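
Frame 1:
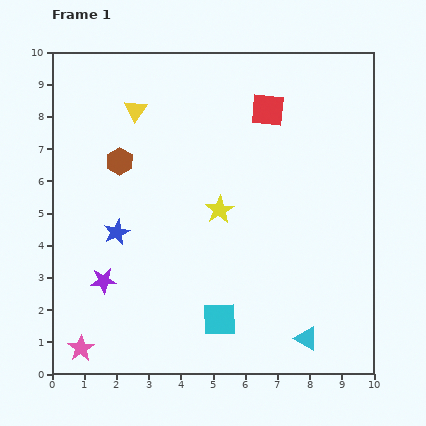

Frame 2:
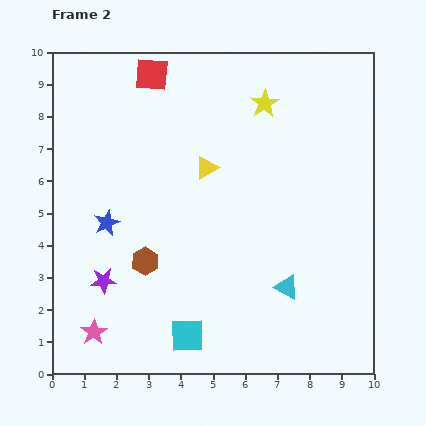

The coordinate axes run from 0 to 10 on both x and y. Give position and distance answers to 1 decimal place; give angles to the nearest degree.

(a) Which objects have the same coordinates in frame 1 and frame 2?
the purple star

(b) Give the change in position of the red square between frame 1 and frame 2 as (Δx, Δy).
(-3.6, 1.1)

The red square was at (6.7, 8.2) in frame 1 and (3.1, 9.3) in frame 2.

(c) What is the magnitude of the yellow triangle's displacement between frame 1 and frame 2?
2.8

The yellow triangle moved from (2.6, 8.2) to (4.8, 6.4), a distance of √(2.2² + 1.8²) ≈ 2.8.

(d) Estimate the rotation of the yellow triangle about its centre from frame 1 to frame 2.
25° clockwise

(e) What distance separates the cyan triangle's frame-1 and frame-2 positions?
1.7

The cyan triangle moved from (7.9, 1.1) to (7.3, 2.7), a distance of √(0.6² + 1.6²) ≈ 1.7.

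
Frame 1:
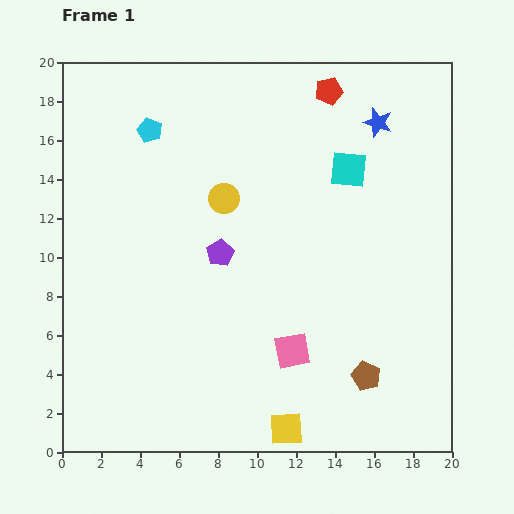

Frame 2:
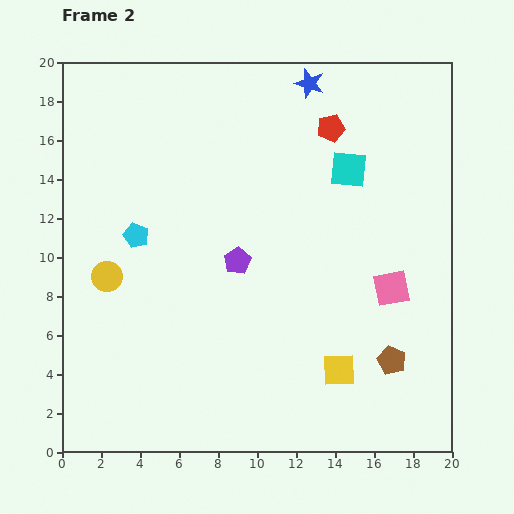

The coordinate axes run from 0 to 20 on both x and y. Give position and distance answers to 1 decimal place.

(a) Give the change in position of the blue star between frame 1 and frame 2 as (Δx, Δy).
(-3.5, 2.0)

The blue star was at (16.2, 16.9) in frame 1 and (12.7, 18.9) in frame 2.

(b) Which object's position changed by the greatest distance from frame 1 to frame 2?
the yellow circle

(moved 7.2; next 6.0)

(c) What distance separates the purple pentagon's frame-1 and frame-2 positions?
1.0

The purple pentagon moved from (8.1, 10.2) to (9.0, 9.8), a distance of √(0.9² + 0.4²) ≈ 1.0.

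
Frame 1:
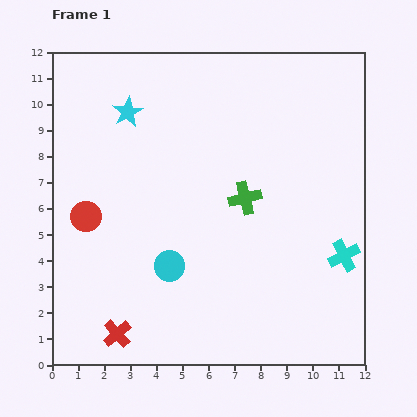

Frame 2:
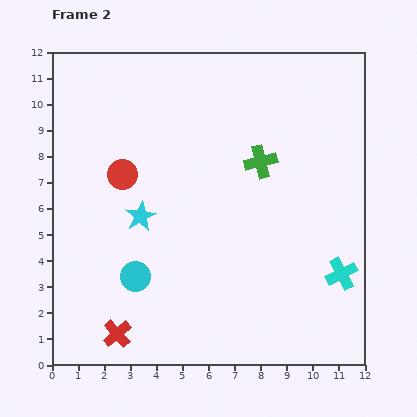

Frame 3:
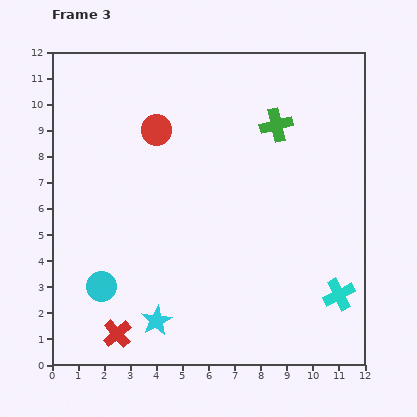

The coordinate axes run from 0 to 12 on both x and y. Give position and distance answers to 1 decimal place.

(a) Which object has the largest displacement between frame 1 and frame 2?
the cyan star

(moved 4.0; next 2.1)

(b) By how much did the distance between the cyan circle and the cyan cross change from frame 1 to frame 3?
+2.4

Distance in frame 1: 6.7. Distance in frame 3: 9.1.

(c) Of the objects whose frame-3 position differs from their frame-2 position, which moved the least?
the cyan cross

(moved 0.8)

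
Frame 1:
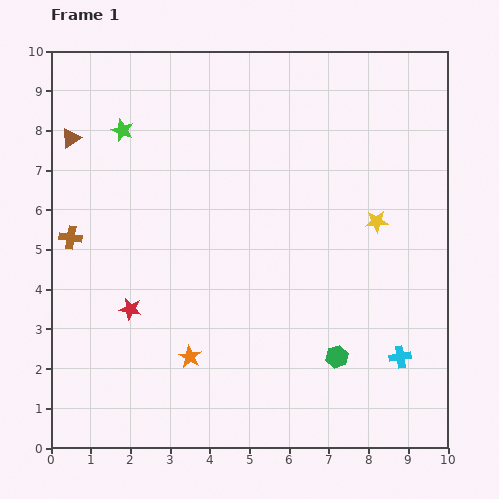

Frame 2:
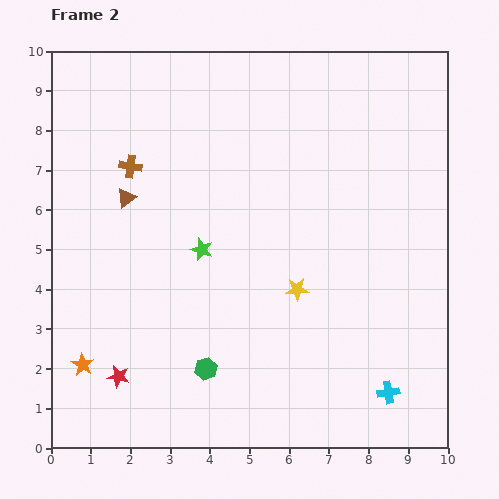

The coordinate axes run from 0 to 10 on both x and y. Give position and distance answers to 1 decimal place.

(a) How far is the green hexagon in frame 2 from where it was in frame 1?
3.3

The green hexagon moved from (7.2, 2.3) to (3.9, 2.0), a distance of √(3.3² + 0.3²) ≈ 3.3.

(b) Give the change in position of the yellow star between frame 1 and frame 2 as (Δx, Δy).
(-2.0, -1.7)

The yellow star was at (8.2, 5.7) in frame 1 and (6.2, 4.0) in frame 2.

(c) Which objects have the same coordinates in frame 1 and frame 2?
none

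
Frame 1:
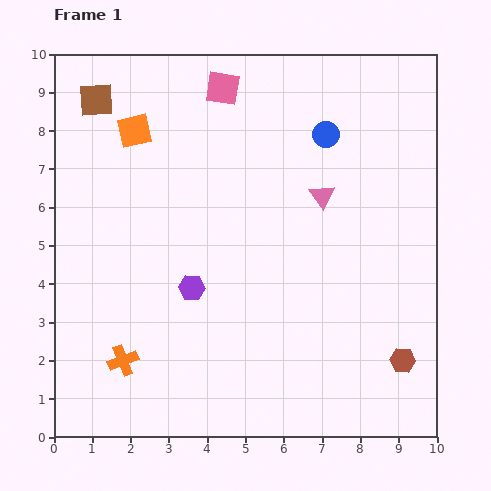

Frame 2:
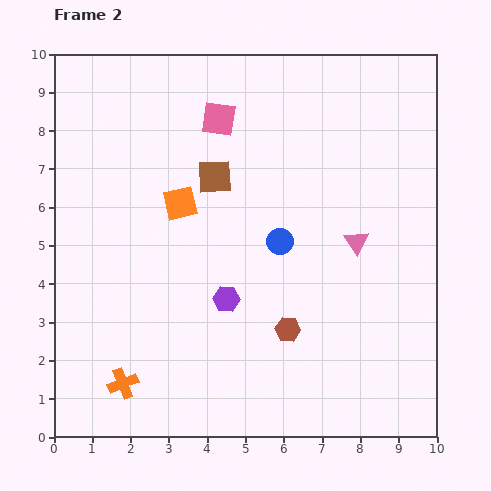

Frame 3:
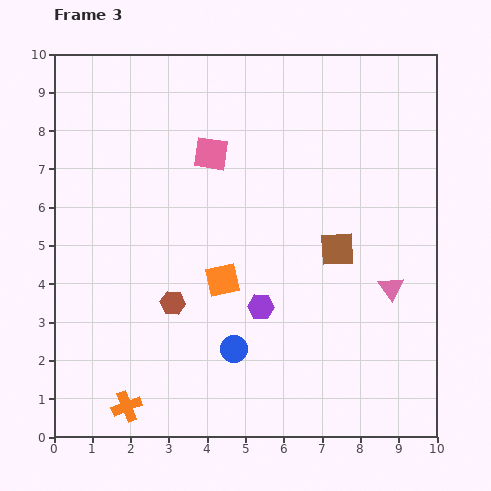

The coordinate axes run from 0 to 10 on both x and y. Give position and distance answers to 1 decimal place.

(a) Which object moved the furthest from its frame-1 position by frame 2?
the brown square

(moved 3.7; next 3.1)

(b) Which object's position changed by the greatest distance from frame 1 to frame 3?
the brown square

(moved 7.4; next 6.2)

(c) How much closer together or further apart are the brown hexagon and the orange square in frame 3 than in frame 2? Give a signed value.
-2.9

Distance in frame 2: 4.3. Distance in frame 3: 1.4.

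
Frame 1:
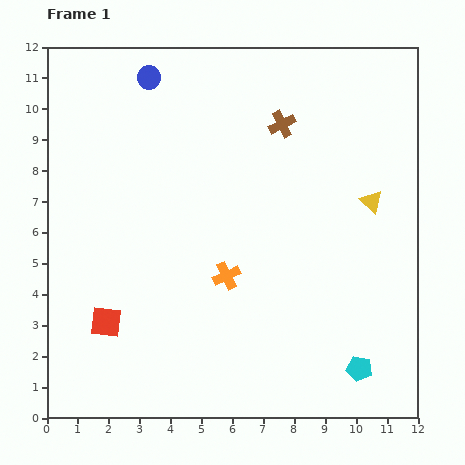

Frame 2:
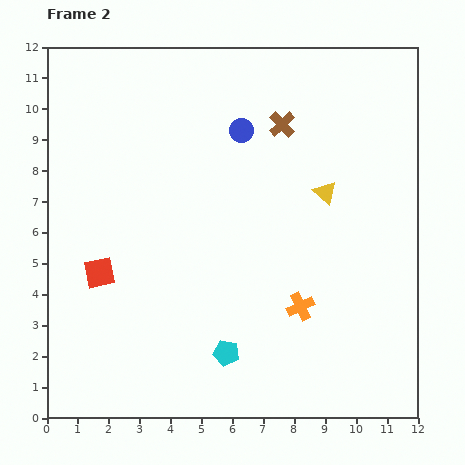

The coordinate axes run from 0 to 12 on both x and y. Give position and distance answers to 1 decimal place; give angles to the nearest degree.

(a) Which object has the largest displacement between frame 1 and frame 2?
the cyan pentagon

(moved 4.3; next 3.4)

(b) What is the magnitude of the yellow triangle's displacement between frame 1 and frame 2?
1.5

The yellow triangle moved from (10.5, 7.0) to (9.0, 7.3), a distance of √(1.5² + 0.3²) ≈ 1.5.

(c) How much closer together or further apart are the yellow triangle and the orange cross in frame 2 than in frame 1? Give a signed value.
-1.5

Distance in frame 1: 5.3. Distance in frame 2: 3.8.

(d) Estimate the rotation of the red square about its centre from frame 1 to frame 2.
19° counter-clockwise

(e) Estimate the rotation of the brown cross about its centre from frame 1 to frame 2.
18° counter-clockwise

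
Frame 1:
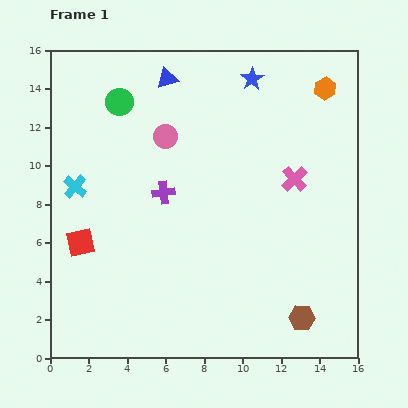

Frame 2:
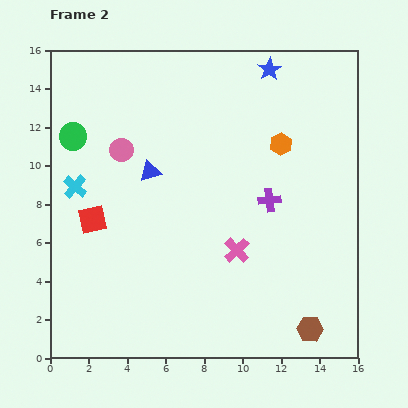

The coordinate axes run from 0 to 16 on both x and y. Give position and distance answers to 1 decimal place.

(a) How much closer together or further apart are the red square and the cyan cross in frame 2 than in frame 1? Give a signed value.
-1.0

Distance in frame 1: 2.9. Distance in frame 2: 1.9.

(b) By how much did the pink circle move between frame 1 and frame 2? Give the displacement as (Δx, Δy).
(-2.3, -0.7)

The pink circle was at (6.0, 11.5) in frame 1 and (3.7, 10.8) in frame 2.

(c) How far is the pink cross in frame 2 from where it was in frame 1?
4.8

The pink cross moved from (12.7, 9.3) to (9.7, 5.6), a distance of √(3.0² + 3.7²) ≈ 4.8.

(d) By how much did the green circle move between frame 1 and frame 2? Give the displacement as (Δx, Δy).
(-2.4, -1.8)

The green circle was at (3.6, 13.3) in frame 1 and (1.2, 11.5) in frame 2.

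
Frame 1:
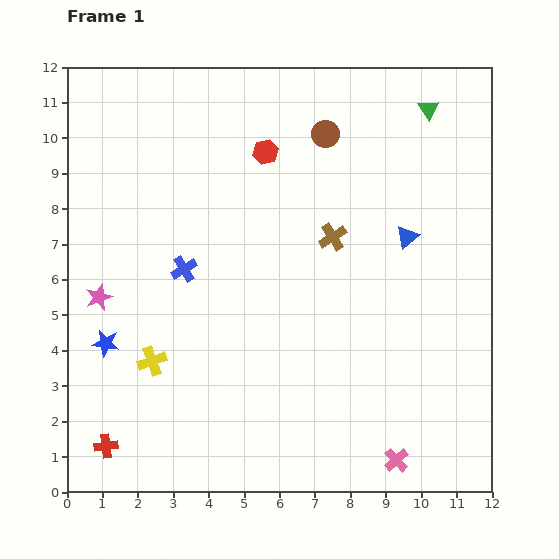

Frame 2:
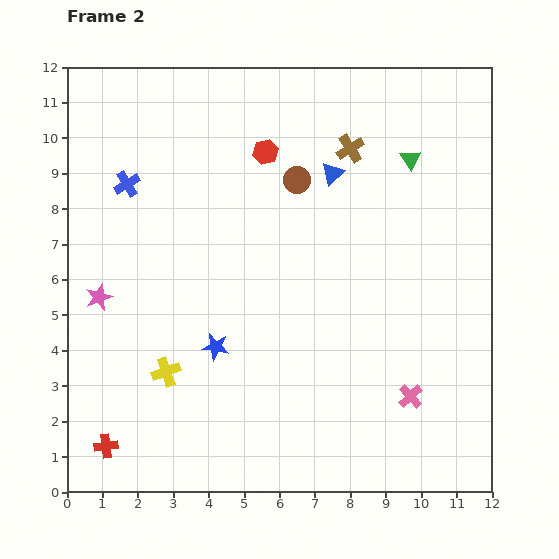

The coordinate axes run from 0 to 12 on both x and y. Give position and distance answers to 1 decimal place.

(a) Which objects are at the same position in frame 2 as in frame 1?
the red hexagon, the red cross, the pink star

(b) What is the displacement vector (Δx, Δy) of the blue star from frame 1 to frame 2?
(3.1, -0.1)

The blue star was at (1.1, 4.2) in frame 1 and (4.2, 4.1) in frame 2.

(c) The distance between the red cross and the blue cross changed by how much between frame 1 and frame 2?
+1.9

Distance in frame 1: 5.5. Distance in frame 2: 7.4.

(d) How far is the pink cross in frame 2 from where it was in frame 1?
1.8

The pink cross moved from (9.3, 0.9) to (9.7, 2.7), a distance of √(0.4² + 1.8²) ≈ 1.8.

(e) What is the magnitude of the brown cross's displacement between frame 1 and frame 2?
2.5

The brown cross moved from (7.5, 7.2) to (8.0, 9.7), a distance of √(0.5² + 2.5²) ≈ 2.5.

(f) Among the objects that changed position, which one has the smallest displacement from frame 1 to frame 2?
the yellow cross

(moved 0.5)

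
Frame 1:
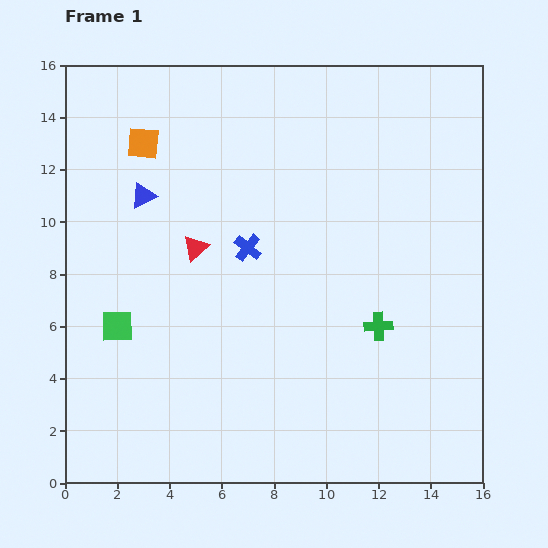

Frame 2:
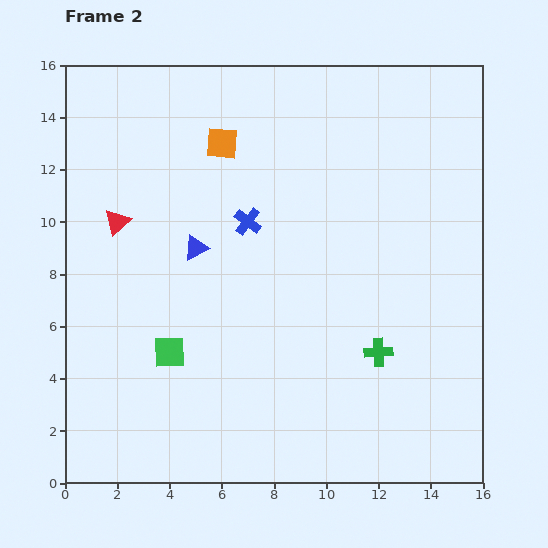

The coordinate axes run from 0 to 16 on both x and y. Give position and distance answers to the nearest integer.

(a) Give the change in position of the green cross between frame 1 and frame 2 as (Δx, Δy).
(0, -1)

The green cross was at (12, 6) in frame 1 and (12, 5) in frame 2.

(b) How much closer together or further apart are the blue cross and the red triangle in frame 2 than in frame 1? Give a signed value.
+3

Distance in frame 1: 2. Distance in frame 2: 5.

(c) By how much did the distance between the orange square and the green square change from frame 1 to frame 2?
+1

Distance in frame 1: 7. Distance in frame 2: 8.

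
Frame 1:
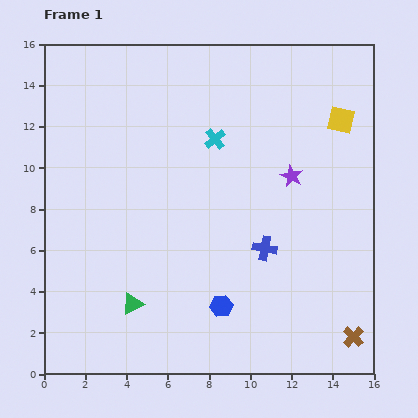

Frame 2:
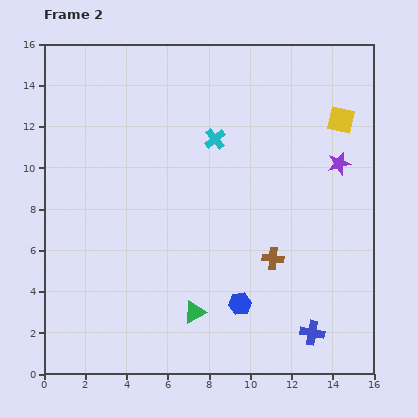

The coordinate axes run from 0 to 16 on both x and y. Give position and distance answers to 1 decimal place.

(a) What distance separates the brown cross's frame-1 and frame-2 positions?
5.4

The brown cross moved from (15.0, 1.8) to (11.1, 5.6), a distance of √(3.9² + 3.8²) ≈ 5.4.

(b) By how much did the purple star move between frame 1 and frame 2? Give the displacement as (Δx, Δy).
(2.3, 0.6)

The purple star was at (12.0, 9.6) in frame 1 and (14.3, 10.2) in frame 2.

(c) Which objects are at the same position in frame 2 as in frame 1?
the cyan cross, the yellow square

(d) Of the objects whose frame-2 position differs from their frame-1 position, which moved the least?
the blue hexagon

(moved 0.9)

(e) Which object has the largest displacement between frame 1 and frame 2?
the brown cross

(moved 5.4; next 4.7)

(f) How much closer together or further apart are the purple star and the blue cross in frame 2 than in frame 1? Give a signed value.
+4.6

Distance in frame 1: 3.7. Distance in frame 2: 8.3.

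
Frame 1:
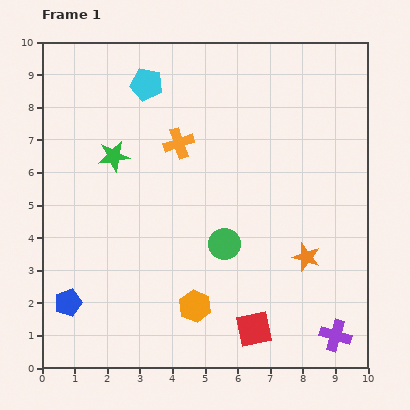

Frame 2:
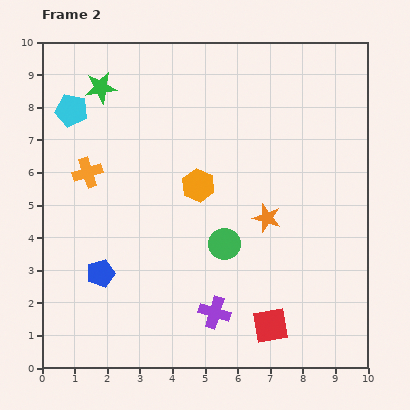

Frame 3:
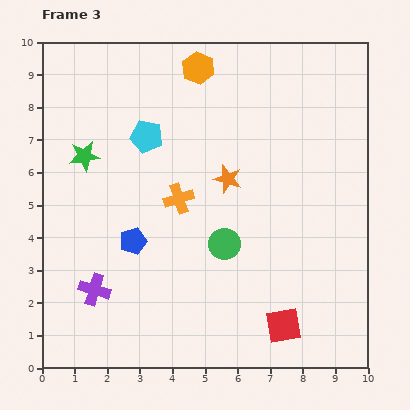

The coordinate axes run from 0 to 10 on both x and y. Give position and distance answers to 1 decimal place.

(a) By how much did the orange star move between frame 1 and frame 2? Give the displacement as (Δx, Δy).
(-1.2, 1.2)

The orange star was at (8.1, 3.4) in frame 1 and (6.9, 4.6) in frame 2.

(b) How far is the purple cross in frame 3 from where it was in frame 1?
7.5

The purple cross moved from (9.0, 1.0) to (1.6, 2.4), a distance of √(7.4² + 1.4²) ≈ 7.5.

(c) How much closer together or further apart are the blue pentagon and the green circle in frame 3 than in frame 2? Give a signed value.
-1.1

Distance in frame 2: 3.9. Distance in frame 3: 2.8.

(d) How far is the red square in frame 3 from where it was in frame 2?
0.4

The red square moved from (7.0, 1.3) to (7.4, 1.3), a distance of √(0.4² + 0.0²) ≈ 0.4.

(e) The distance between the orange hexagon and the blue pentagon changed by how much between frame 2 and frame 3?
+1.7

Distance in frame 2: 4.0. Distance in frame 3: 5.7.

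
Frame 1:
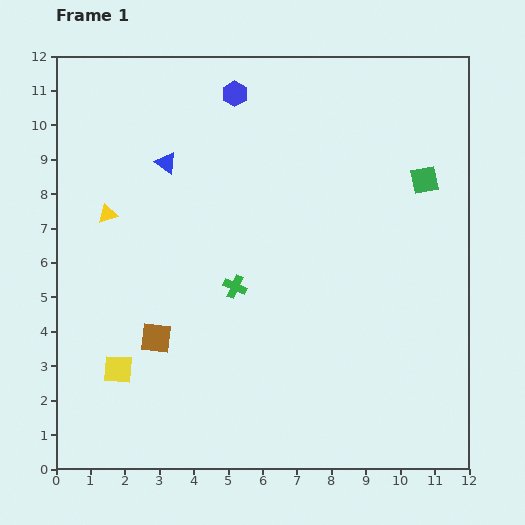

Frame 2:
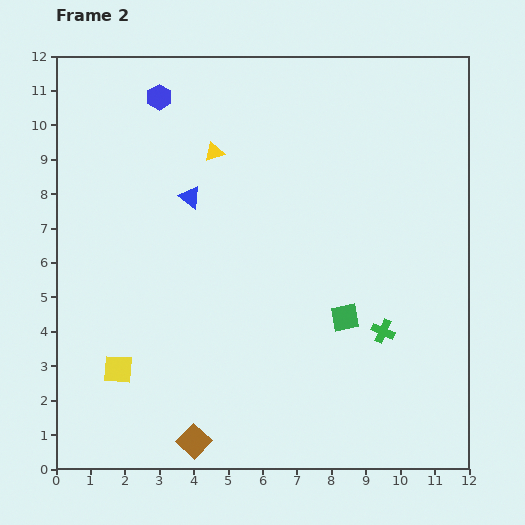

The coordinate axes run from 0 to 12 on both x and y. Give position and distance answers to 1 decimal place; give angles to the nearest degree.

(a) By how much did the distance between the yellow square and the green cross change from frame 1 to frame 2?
+3.6

Distance in frame 1: 4.2. Distance in frame 2: 7.8.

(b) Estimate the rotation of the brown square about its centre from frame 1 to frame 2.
38° clockwise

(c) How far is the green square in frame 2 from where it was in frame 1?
4.6

The green square moved from (10.7, 8.4) to (8.4, 4.4), a distance of √(2.3² + 4.0²) ≈ 4.6.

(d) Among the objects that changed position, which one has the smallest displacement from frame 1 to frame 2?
the blue triangle

(moved 1.2)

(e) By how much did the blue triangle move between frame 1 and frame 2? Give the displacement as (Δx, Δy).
(0.7, -1.0)

The blue triangle was at (3.2, 8.9) in frame 1 and (3.9, 7.9) in frame 2.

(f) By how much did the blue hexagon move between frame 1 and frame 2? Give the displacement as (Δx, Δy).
(-2.2, -0.1)

The blue hexagon was at (5.2, 10.9) in frame 1 and (3.0, 10.8) in frame 2.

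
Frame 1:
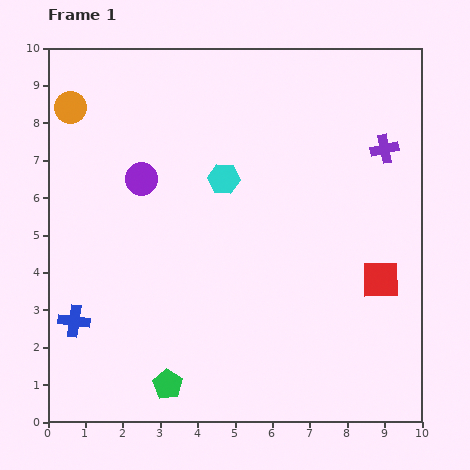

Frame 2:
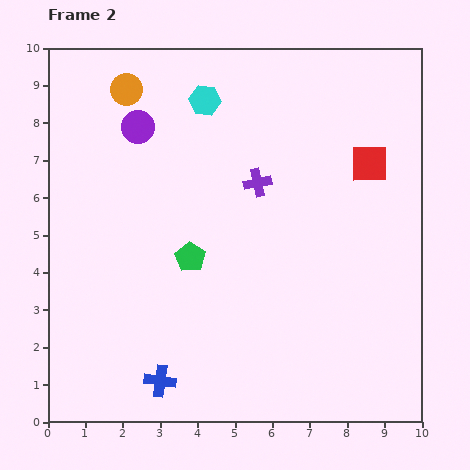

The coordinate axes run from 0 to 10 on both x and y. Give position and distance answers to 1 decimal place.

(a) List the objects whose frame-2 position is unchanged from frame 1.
none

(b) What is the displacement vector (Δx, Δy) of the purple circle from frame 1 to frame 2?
(-0.1, 1.4)

The purple circle was at (2.5, 6.5) in frame 1 and (2.4, 7.9) in frame 2.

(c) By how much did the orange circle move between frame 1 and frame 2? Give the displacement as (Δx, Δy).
(1.5, 0.5)

The orange circle was at (0.6, 8.4) in frame 1 and (2.1, 8.9) in frame 2.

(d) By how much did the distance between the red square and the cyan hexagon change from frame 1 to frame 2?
-0.3

Distance in frame 1: 5.0. Distance in frame 2: 4.7.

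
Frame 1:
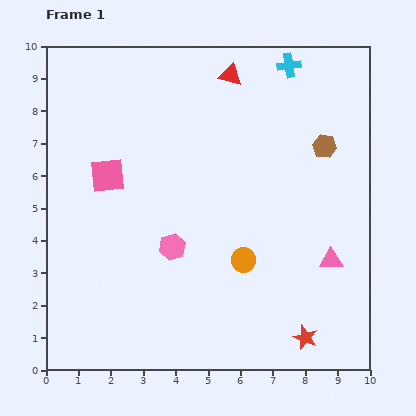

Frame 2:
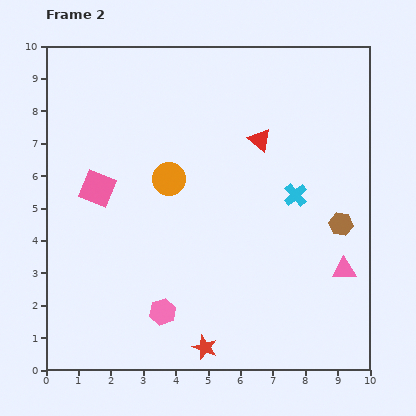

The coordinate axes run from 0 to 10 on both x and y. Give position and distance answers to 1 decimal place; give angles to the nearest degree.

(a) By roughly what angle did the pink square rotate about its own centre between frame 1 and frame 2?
29° clockwise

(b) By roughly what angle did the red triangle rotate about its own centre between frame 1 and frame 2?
28° clockwise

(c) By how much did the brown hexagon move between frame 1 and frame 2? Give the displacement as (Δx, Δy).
(0.5, -2.4)

The brown hexagon was at (8.6, 6.9) in frame 1 and (9.1, 4.5) in frame 2.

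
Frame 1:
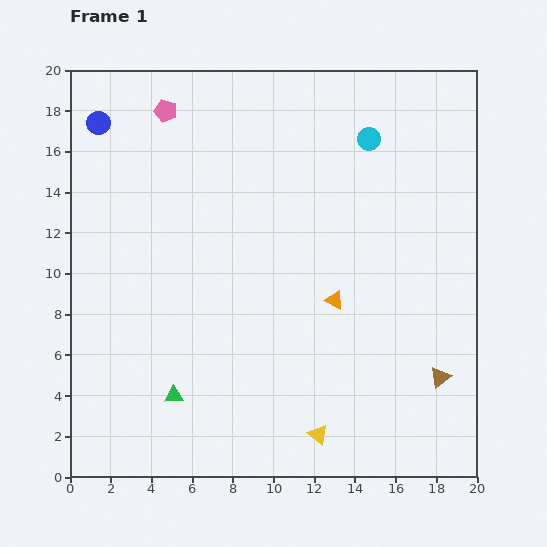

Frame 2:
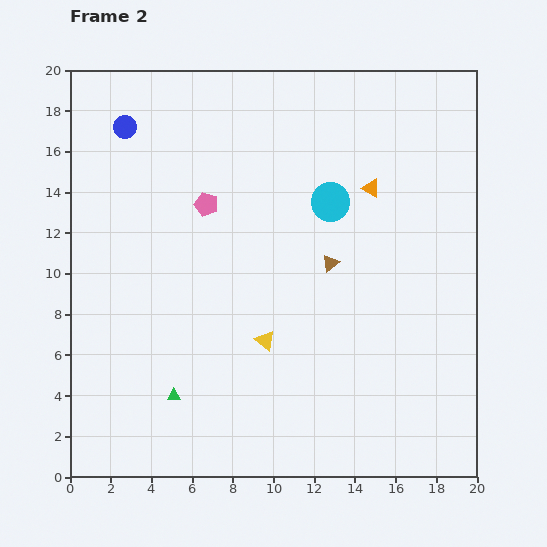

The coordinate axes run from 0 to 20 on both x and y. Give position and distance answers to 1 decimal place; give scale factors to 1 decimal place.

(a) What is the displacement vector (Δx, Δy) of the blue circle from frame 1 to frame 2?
(1.3, -0.2)

The blue circle was at (1.4, 17.4) in frame 1 and (2.7, 17.2) in frame 2.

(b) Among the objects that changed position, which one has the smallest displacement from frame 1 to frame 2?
the blue circle

(moved 1.3)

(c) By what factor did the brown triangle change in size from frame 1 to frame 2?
0.8×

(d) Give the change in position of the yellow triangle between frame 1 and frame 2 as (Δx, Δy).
(-2.6, 4.6)

The yellow triangle was at (12.2, 2.1) in frame 1 and (9.6, 6.7) in frame 2.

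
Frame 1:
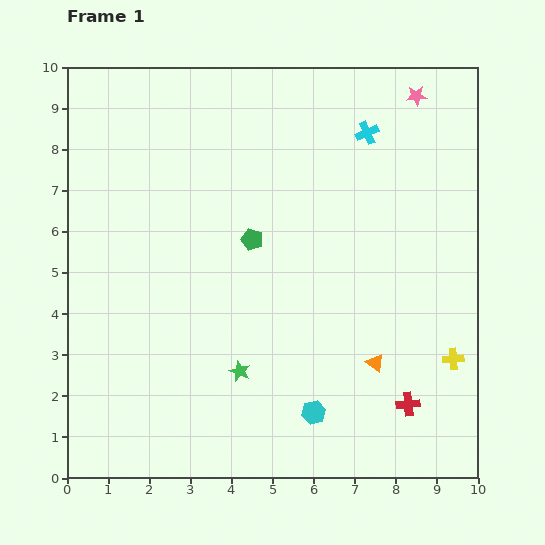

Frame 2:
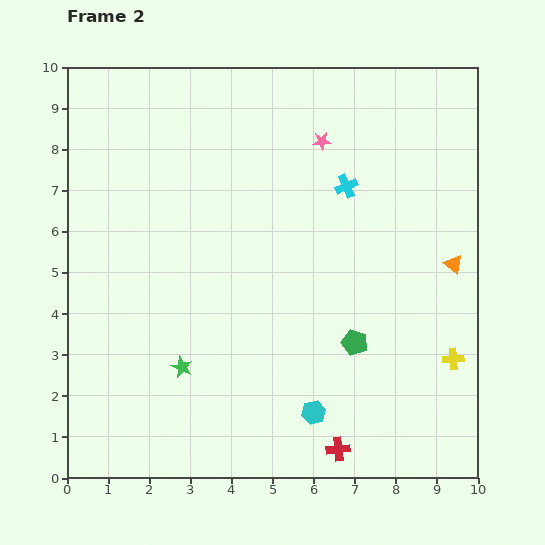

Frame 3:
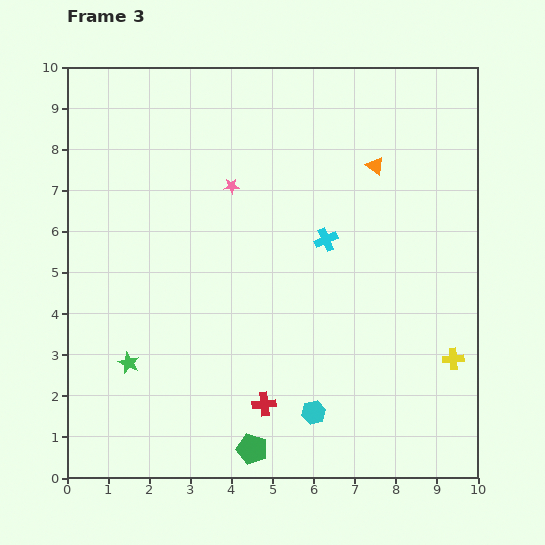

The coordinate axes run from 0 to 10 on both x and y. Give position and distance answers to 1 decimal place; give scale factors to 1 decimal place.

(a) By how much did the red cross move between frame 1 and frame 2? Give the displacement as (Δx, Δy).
(-1.7, -1.1)

The red cross was at (8.3, 1.8) in frame 1 and (6.6, 0.7) in frame 2.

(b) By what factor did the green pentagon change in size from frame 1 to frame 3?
1.4×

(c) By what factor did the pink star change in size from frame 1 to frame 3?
0.7×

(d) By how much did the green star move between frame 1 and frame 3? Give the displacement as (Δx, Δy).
(-2.7, 0.2)

The green star was at (4.2, 2.6) in frame 1 and (1.5, 2.8) in frame 3.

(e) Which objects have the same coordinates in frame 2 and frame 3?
the cyan hexagon, the yellow cross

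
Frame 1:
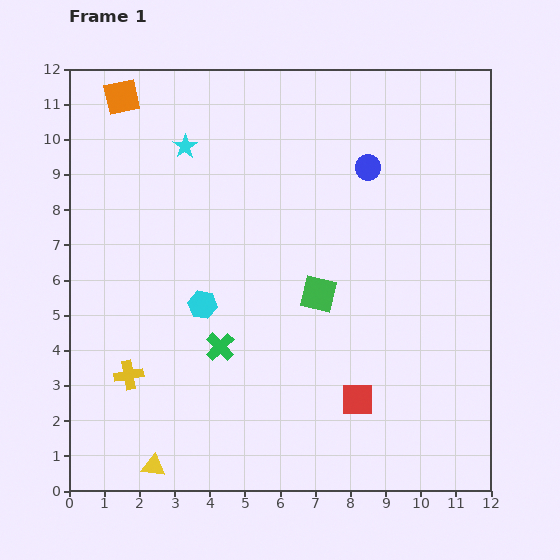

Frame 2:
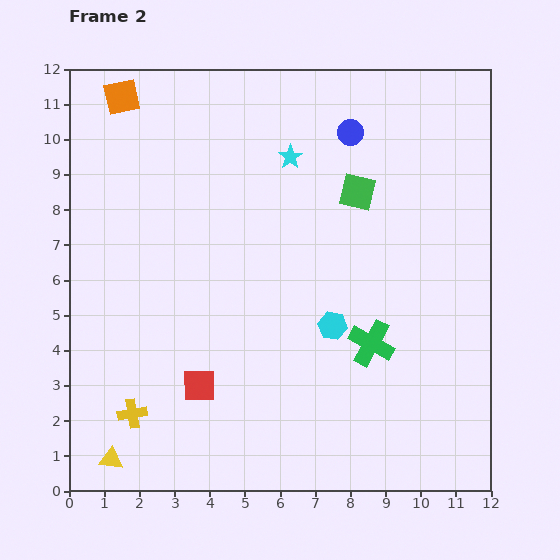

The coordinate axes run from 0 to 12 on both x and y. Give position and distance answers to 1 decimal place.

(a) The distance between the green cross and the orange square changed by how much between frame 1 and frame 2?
+2.4

Distance in frame 1: 7.6. Distance in frame 2: 10.0.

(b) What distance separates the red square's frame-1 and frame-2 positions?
4.5

The red square moved from (8.2, 2.6) to (3.7, 3.0), a distance of √(4.5² + 0.4²) ≈ 4.5.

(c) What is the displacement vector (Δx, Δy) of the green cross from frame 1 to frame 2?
(4.3, 0.1)

The green cross was at (4.3, 4.1) in frame 1 and (8.6, 4.2) in frame 2.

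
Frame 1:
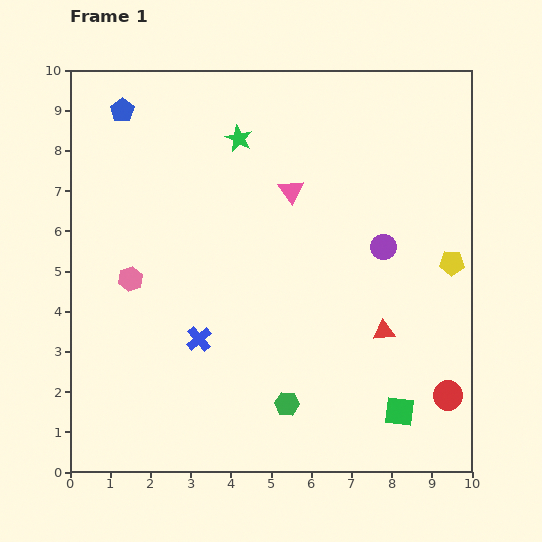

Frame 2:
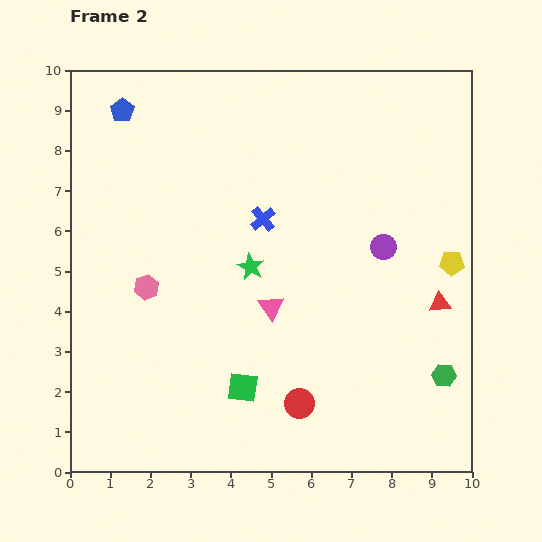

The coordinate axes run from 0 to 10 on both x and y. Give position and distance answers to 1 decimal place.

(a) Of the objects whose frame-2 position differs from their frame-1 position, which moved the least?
the pink hexagon

(moved 0.4)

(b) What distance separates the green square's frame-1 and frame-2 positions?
3.9

The green square moved from (8.2, 1.5) to (4.3, 2.1), a distance of √(3.9² + 0.6²) ≈ 3.9.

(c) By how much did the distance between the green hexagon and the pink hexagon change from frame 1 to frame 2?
+2.7

Distance in frame 1: 5.0. Distance in frame 2: 7.7.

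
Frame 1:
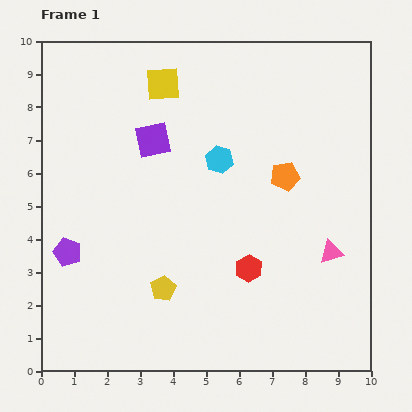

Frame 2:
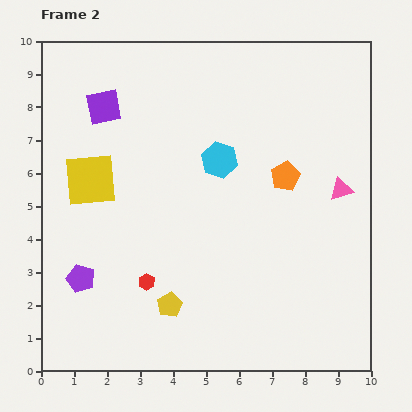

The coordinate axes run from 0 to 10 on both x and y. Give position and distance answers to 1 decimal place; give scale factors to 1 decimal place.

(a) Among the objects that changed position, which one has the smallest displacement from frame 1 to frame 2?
the yellow pentagon

(moved 0.5)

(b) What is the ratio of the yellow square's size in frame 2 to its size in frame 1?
1.6×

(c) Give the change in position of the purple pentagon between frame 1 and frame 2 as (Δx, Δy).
(0.4, -0.8)

The purple pentagon was at (0.8, 3.6) in frame 1 and (1.2, 2.8) in frame 2.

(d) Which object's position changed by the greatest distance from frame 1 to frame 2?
the yellow square

(moved 3.6; next 3.1)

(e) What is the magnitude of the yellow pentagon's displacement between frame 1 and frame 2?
0.5

The yellow pentagon moved from (3.7, 2.5) to (3.9, 2.0), a distance of √(0.2² + 0.5²) ≈ 0.5.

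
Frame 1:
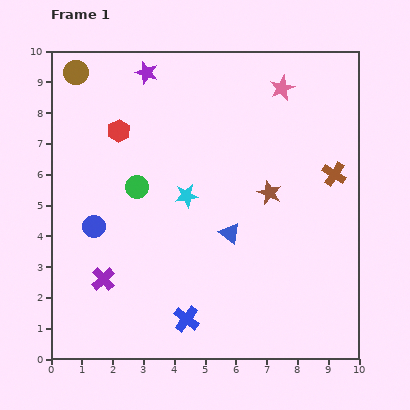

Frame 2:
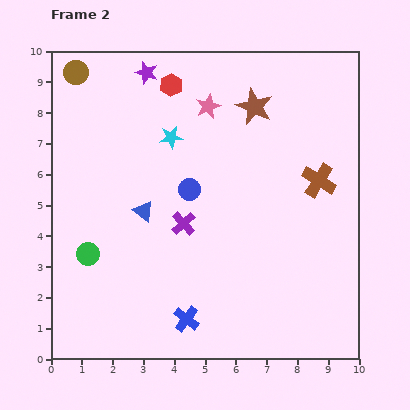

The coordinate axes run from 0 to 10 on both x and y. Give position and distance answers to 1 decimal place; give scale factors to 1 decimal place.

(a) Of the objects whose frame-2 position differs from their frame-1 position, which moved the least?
the brown cross

(moved 0.5)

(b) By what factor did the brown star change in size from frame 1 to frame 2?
1.5×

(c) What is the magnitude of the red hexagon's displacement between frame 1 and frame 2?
2.3

The red hexagon moved from (2.2, 7.4) to (3.9, 8.9), a distance of √(1.7² + 1.5²) ≈ 2.3.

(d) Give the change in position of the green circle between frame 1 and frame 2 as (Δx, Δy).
(-1.6, -2.2)

The green circle was at (2.8, 5.6) in frame 1 and (1.2, 3.4) in frame 2.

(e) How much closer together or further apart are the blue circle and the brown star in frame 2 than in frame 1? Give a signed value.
-2.4

Distance in frame 1: 5.8. Distance in frame 2: 3.4.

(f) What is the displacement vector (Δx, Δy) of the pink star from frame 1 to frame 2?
(-2.4, -0.6)

The pink star was at (7.5, 8.8) in frame 1 and (5.1, 8.2) in frame 2.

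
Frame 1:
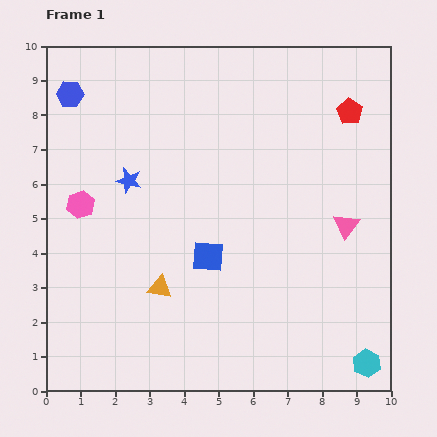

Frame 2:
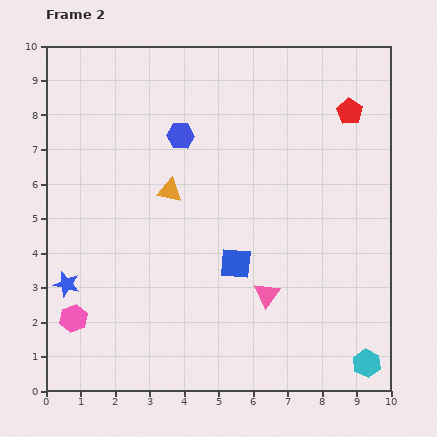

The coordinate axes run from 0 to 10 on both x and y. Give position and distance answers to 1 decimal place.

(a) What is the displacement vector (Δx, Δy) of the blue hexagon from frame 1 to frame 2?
(3.2, -1.2)

The blue hexagon was at (0.7, 8.6) in frame 1 and (3.9, 7.4) in frame 2.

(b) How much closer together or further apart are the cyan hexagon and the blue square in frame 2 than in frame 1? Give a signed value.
-0.7

Distance in frame 1: 5.5. Distance in frame 2: 4.8.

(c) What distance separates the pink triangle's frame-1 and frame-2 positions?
3.0

The pink triangle moved from (8.7, 4.8) to (6.4, 2.8), a distance of √(2.3² + 2.0²) ≈ 3.0.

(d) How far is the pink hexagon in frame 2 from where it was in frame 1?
3.3

The pink hexagon moved from (1.0, 5.4) to (0.8, 2.1), a distance of √(0.2² + 3.3²) ≈ 3.3.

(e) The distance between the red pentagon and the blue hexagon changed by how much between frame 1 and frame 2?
-3.2

Distance in frame 1: 8.1. Distance in frame 2: 4.9.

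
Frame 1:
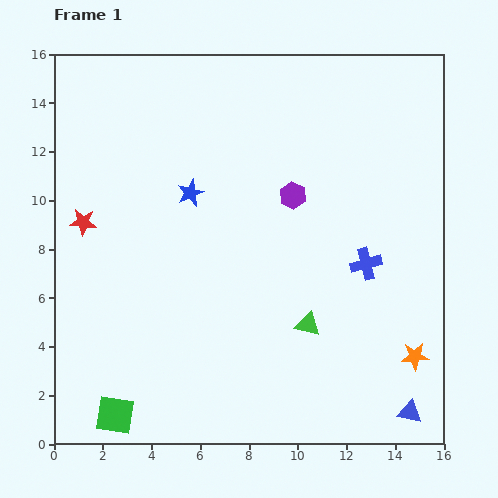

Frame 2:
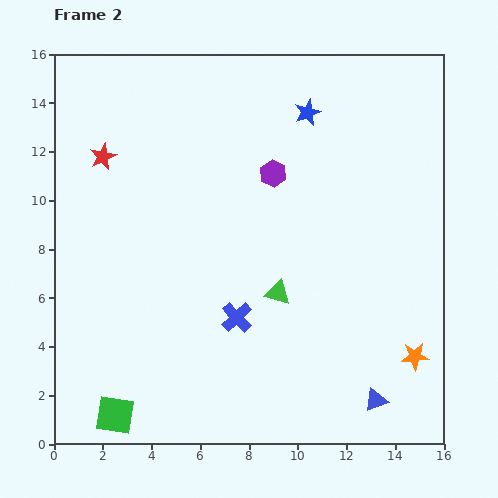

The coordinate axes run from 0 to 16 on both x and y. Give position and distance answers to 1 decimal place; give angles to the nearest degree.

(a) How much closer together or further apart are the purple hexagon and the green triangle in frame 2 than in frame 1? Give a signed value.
-0.4

Distance in frame 1: 5.3. Distance in frame 2: 4.9.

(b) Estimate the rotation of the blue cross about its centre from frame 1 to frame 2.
29° counter-clockwise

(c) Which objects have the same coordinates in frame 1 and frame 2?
the green square, the orange star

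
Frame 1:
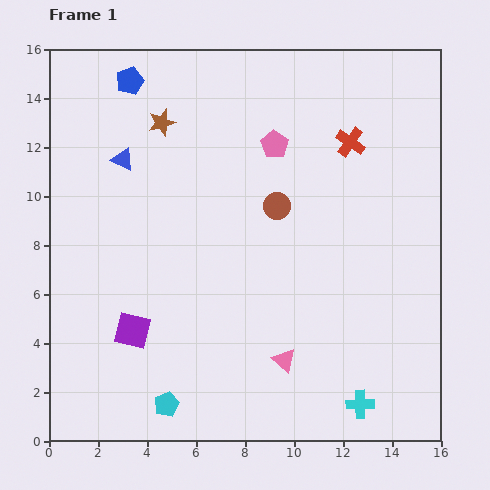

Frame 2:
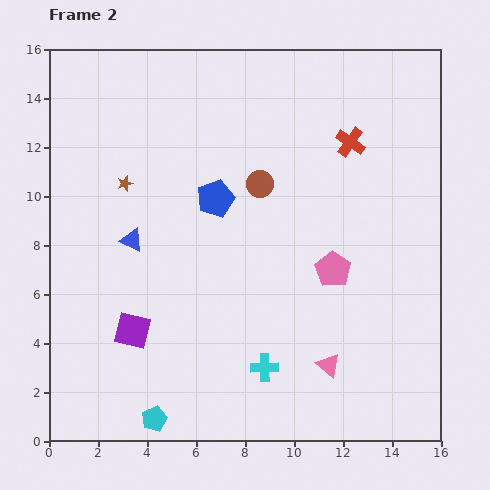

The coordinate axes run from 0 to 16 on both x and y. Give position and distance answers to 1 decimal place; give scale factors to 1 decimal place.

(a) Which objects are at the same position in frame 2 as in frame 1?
the red cross, the purple square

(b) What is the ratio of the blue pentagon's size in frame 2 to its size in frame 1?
1.3×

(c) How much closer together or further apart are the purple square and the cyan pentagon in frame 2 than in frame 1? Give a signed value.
+0.4

Distance in frame 1: 3.3. Distance in frame 2: 3.7.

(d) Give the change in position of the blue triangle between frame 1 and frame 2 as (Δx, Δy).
(0.4, -3.3)

The blue triangle was at (3.0, 11.5) in frame 1 and (3.4, 8.2) in frame 2.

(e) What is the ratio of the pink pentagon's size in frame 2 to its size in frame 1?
1.3×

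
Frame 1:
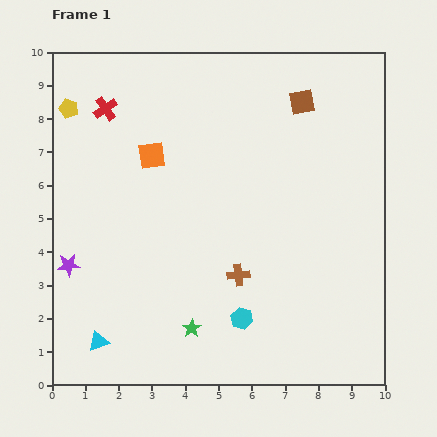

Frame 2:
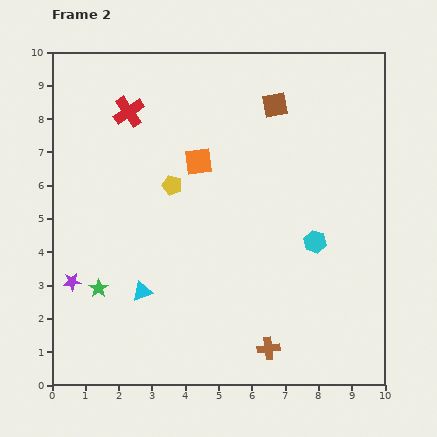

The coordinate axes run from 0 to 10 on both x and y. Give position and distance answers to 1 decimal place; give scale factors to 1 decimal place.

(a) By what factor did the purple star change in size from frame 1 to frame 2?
0.8×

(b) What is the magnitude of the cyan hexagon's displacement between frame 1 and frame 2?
3.2

The cyan hexagon moved from (5.7, 2.0) to (7.9, 4.3), a distance of √(2.2² + 2.3²) ≈ 3.2.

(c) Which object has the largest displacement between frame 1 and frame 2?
the yellow pentagon

(moved 3.9; next 3.2)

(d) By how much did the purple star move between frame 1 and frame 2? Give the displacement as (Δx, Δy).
(0.1, -0.5)

The purple star was at (0.5, 3.6) in frame 1 and (0.6, 3.1) in frame 2.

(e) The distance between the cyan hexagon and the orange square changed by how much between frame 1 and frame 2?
-1.4

Distance in frame 1: 5.6. Distance in frame 2: 4.2.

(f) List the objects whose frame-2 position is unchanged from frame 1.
none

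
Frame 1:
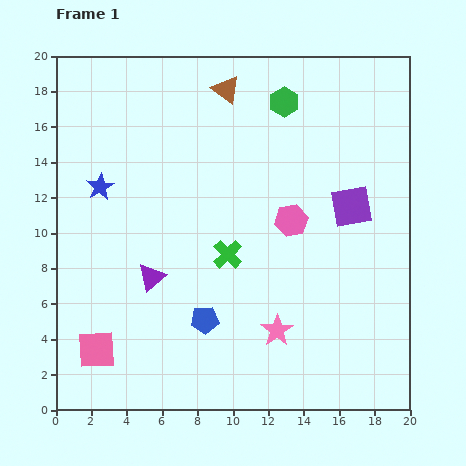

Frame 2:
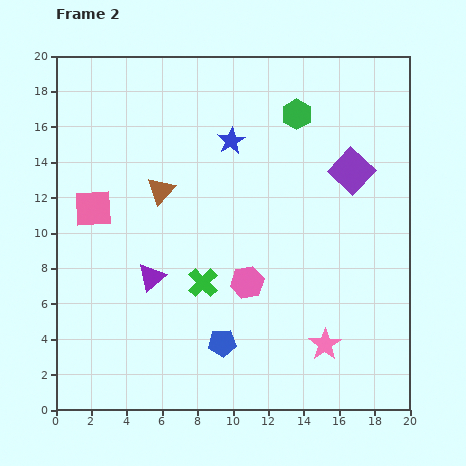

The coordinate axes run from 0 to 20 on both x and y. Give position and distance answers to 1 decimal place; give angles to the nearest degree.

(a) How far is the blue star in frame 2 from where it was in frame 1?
7.8

The blue star moved from (2.5, 12.6) to (9.9, 15.2), a distance of √(7.4² + 2.6²) ≈ 7.8.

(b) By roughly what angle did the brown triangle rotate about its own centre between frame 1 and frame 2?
34° clockwise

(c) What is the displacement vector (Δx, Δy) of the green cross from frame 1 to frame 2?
(-1.4, -1.6)

The green cross was at (9.7, 8.8) in frame 1 and (8.3, 7.2) in frame 2.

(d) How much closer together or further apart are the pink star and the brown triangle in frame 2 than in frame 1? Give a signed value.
-1.2

Distance in frame 1: 13.9. Distance in frame 2: 12.7.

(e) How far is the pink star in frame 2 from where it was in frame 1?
2.8

The pink star moved from (12.5, 4.5) to (15.2, 3.7), a distance of √(2.7² + 0.8²) ≈ 2.8.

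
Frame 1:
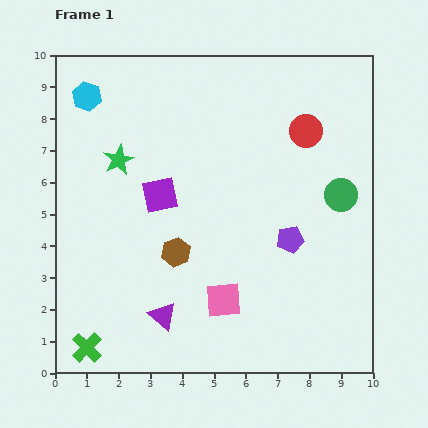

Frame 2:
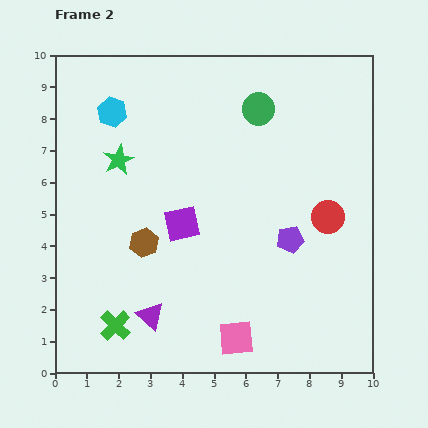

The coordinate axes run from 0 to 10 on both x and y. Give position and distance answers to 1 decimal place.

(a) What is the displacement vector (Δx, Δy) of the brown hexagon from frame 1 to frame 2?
(-1.0, 0.3)

The brown hexagon was at (3.8, 3.8) in frame 1 and (2.8, 4.1) in frame 2.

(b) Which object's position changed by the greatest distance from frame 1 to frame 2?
the green circle

(moved 3.7; next 2.8)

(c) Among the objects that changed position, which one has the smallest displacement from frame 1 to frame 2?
the purple triangle

(moved 0.4)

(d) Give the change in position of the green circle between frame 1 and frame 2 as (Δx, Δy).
(-2.6, 2.7)

The green circle was at (9.0, 5.6) in frame 1 and (6.4, 8.3) in frame 2.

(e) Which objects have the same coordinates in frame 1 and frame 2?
the green star, the purple pentagon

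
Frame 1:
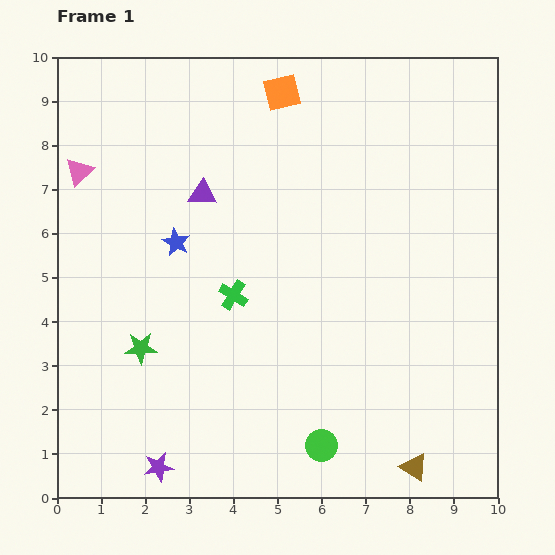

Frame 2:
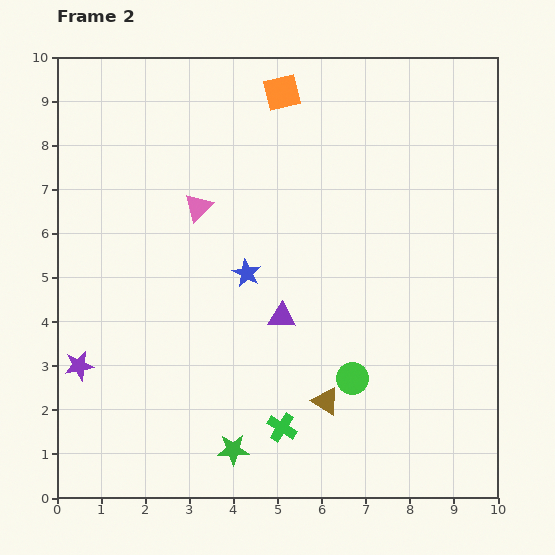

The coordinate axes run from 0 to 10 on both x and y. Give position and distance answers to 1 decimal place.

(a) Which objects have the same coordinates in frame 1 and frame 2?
the orange square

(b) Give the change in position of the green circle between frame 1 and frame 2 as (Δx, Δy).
(0.7, 1.5)

The green circle was at (6.0, 1.2) in frame 1 and (6.7, 2.7) in frame 2.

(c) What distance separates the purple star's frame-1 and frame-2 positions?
2.9

The purple star moved from (2.3, 0.7) to (0.5, 3.0), a distance of √(1.8² + 2.3²) ≈ 2.9.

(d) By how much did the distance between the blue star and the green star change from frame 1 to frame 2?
+1.5

Distance in frame 1: 2.5. Distance in frame 2: 4.0.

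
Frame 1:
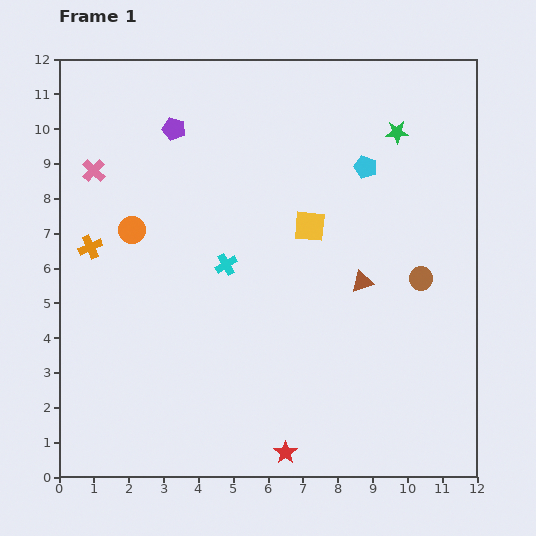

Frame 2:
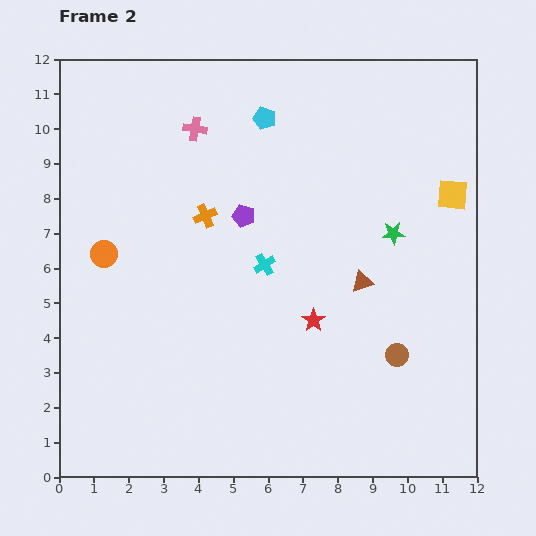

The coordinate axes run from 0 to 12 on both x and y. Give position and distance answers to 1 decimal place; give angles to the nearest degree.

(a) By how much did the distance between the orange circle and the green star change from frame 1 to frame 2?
+0.2

Distance in frame 1: 8.1. Distance in frame 2: 8.3.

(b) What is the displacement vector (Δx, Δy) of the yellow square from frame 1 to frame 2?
(4.1, 0.9)

The yellow square was at (7.2, 7.2) in frame 1 and (11.3, 8.1) in frame 2.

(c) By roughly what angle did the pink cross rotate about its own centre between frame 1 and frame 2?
35° counter-clockwise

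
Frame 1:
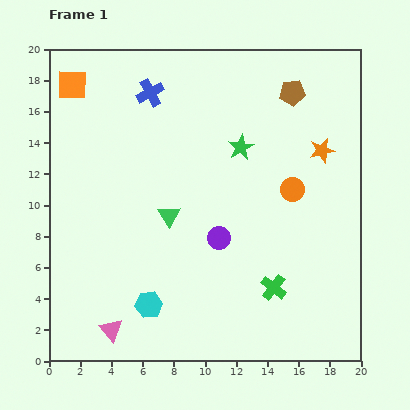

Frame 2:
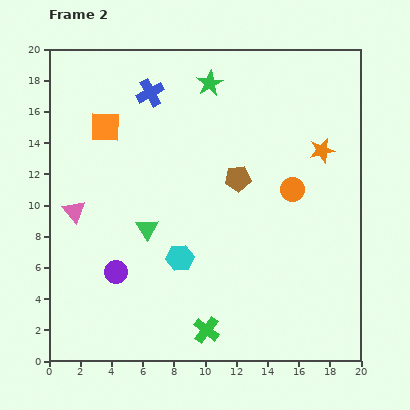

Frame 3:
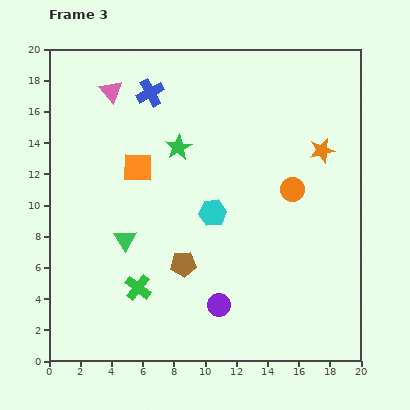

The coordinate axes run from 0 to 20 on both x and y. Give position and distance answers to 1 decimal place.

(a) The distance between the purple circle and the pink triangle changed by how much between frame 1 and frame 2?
-4.4

Distance in frame 1: 9.1. Distance in frame 2: 4.7.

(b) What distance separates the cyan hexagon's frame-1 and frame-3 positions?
7.2

The cyan hexagon moved from (6.4, 3.6) to (10.5, 9.5), a distance of √(4.1² + 5.9²) ≈ 7.2.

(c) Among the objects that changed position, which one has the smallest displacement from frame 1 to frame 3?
the green triangle

(moved 3.2)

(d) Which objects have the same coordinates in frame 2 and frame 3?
the blue cross, the orange circle, the orange star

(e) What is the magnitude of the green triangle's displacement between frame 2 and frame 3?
1.6

The green triangle moved from (6.3, 8.5) to (4.9, 7.8), a distance of √(1.4² + 0.7²) ≈ 1.6.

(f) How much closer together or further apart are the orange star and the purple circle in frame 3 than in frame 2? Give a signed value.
-3.4

Distance in frame 2: 15.3. Distance in frame 3: 11.9.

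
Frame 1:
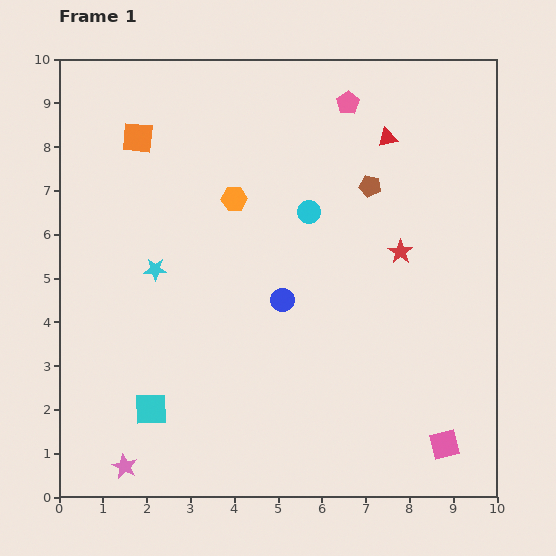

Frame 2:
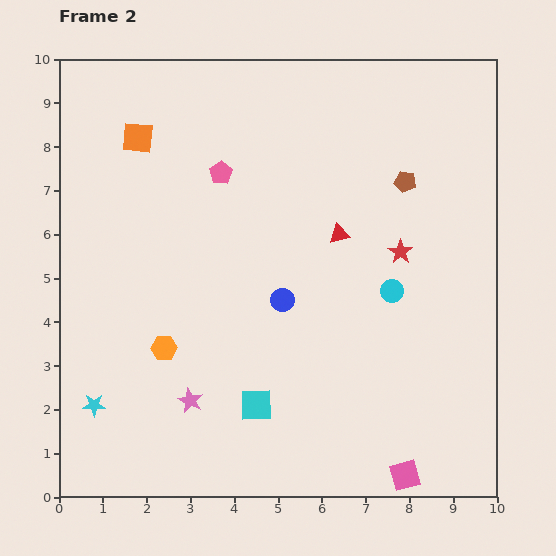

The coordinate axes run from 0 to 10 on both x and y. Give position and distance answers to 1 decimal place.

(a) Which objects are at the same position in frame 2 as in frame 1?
the red star, the orange square, the blue circle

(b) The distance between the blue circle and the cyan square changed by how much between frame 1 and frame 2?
-1.4

Distance in frame 1: 3.9. Distance in frame 2: 2.5.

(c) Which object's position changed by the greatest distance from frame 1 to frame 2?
the orange hexagon

(moved 3.8; next 3.4)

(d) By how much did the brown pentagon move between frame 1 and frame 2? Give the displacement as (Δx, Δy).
(0.8, 0.1)

The brown pentagon was at (7.1, 7.1) in frame 1 and (7.9, 7.2) in frame 2.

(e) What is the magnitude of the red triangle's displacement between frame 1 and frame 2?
2.5

The red triangle moved from (7.5, 8.2) to (6.4, 6.0), a distance of √(1.1² + 2.2²) ≈ 2.5.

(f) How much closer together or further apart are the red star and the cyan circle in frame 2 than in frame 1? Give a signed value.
-1.4

Distance in frame 1: 2.3. Distance in frame 2: 0.9.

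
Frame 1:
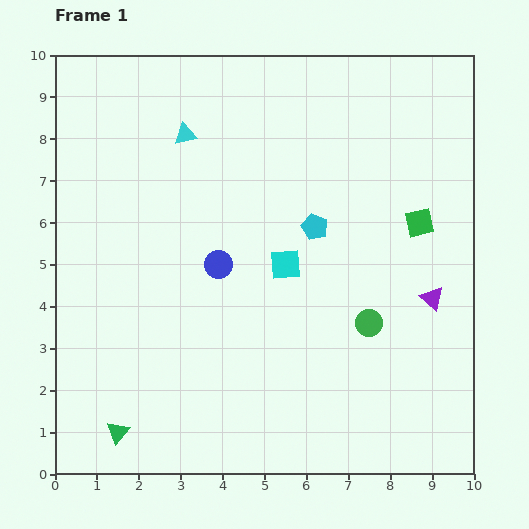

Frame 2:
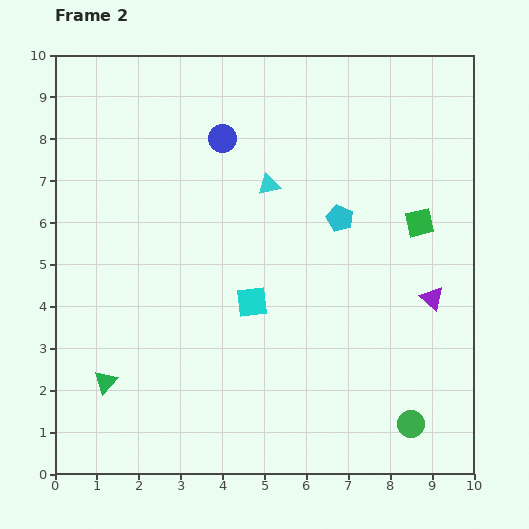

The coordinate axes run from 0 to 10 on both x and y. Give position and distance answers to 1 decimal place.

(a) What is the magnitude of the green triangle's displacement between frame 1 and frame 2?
1.2

The green triangle moved from (1.5, 1.0) to (1.2, 2.2), a distance of √(0.3² + 1.2²) ≈ 1.2.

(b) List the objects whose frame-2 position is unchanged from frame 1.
the purple triangle, the green square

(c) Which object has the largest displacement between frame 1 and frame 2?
the blue circle

(moved 3.0; next 2.6)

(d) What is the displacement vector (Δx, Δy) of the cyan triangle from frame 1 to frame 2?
(2.0, -1.2)

The cyan triangle was at (3.1, 8.1) in frame 1 and (5.1, 6.9) in frame 2.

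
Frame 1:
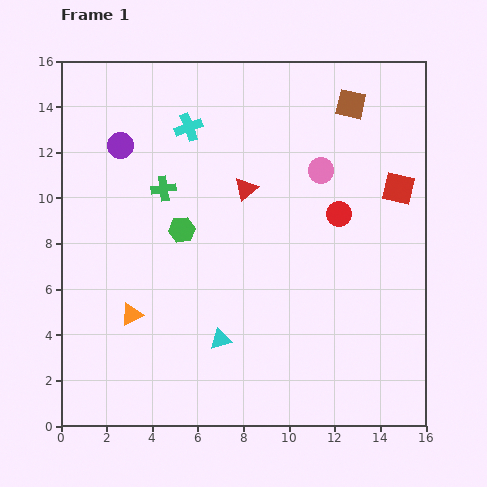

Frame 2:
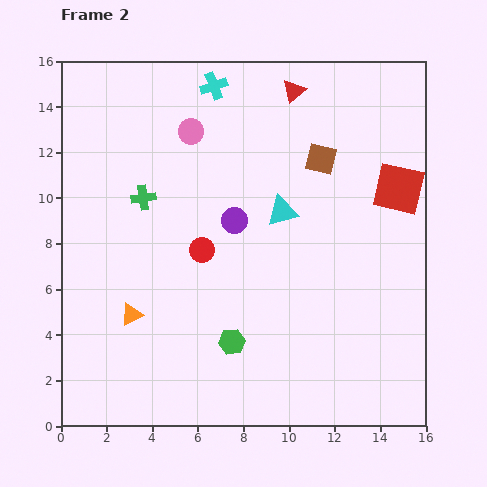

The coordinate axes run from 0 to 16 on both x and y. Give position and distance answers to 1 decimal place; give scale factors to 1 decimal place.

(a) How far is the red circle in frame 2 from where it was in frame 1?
6.2

The red circle moved from (12.2, 9.3) to (6.2, 7.7), a distance of √(6.0² + 1.6²) ≈ 6.2.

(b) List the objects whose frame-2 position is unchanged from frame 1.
the red square, the orange triangle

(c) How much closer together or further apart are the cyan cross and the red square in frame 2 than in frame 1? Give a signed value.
-0.3

Distance in frame 1: 9.6. Distance in frame 2: 9.3.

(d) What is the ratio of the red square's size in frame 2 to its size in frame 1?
1.6×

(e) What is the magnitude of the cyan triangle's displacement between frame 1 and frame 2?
6.2

The cyan triangle moved from (7.0, 3.8) to (9.7, 9.4), a distance of √(2.7² + 5.6²) ≈ 6.2.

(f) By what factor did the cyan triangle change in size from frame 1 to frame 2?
1.4×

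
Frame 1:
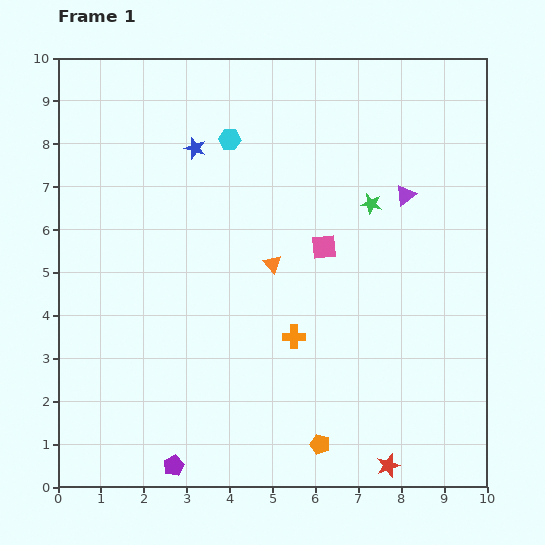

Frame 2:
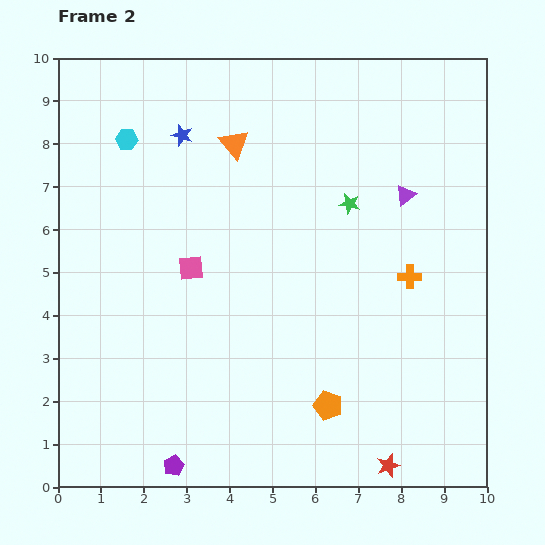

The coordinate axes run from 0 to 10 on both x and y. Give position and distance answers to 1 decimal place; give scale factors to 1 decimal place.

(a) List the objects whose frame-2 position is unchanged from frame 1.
the purple pentagon, the purple triangle, the red star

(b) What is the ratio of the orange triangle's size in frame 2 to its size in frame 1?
1.6×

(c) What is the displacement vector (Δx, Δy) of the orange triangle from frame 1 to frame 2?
(-0.9, 2.8)

The orange triangle was at (5.0, 5.2) in frame 1 and (4.1, 8.0) in frame 2.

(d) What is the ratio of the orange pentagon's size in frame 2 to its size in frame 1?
1.5×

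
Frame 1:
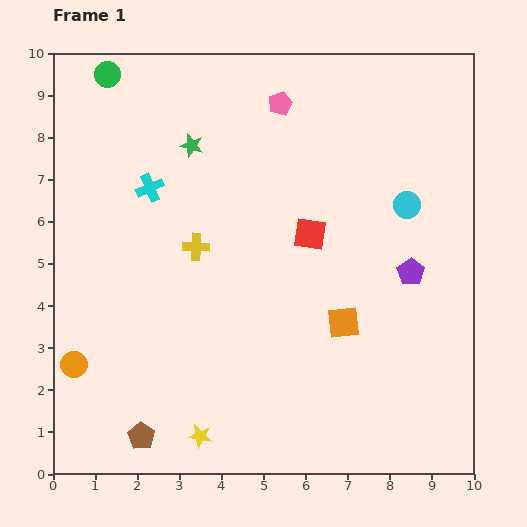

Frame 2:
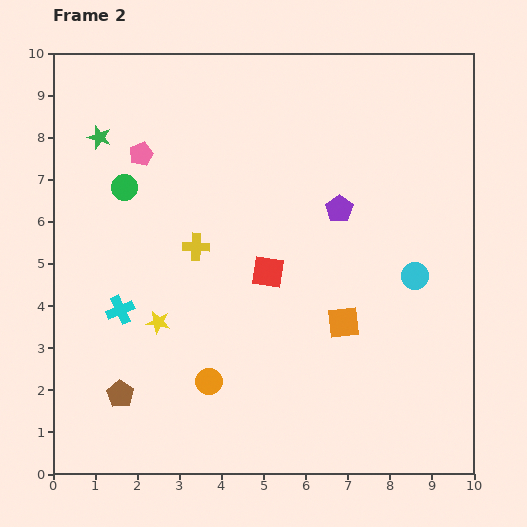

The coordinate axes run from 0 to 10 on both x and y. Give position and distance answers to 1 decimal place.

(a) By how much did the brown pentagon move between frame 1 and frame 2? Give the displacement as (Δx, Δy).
(-0.5, 1.0)

The brown pentagon was at (2.1, 0.9) in frame 1 and (1.6, 1.9) in frame 2.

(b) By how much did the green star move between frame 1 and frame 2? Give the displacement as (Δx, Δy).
(-2.2, 0.2)

The green star was at (3.3, 7.8) in frame 1 and (1.1, 8.0) in frame 2.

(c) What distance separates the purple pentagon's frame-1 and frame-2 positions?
2.3

The purple pentagon moved from (8.5, 4.8) to (6.8, 6.3), a distance of √(1.7² + 1.5²) ≈ 2.3.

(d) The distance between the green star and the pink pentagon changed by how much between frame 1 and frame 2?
-1.2

Distance in frame 1: 2.3. Distance in frame 2: 1.1.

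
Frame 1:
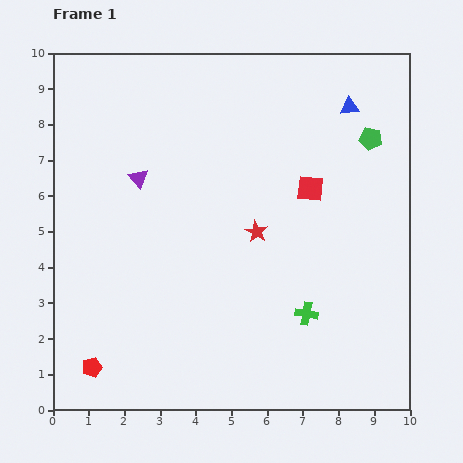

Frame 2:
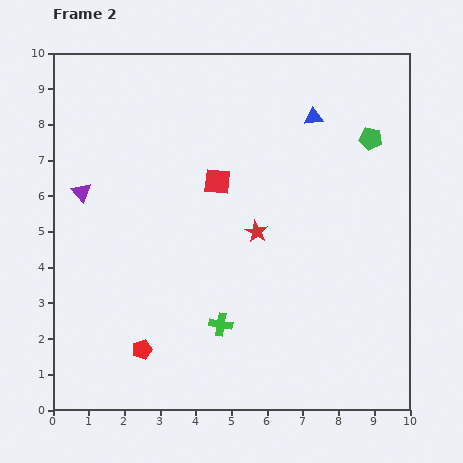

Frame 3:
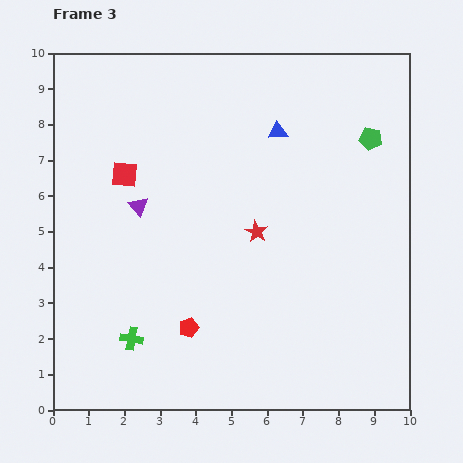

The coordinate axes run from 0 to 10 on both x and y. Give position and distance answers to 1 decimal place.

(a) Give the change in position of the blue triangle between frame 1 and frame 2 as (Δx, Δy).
(-1.0, -0.3)

The blue triangle was at (8.3, 8.5) in frame 1 and (7.3, 8.2) in frame 2.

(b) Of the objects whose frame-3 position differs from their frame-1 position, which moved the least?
the purple triangle

(moved 0.8)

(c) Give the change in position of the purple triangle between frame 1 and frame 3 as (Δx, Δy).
(0.0, -0.8)

The purple triangle was at (2.4, 6.5) in frame 1 and (2.4, 5.7) in frame 3.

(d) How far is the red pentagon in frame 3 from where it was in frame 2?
1.4

The red pentagon moved from (2.5, 1.7) to (3.8, 2.3), a distance of √(1.3² + 0.6²) ≈ 1.4.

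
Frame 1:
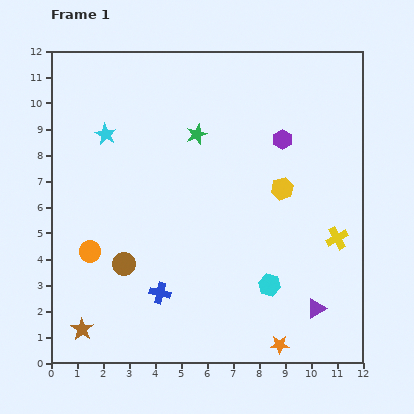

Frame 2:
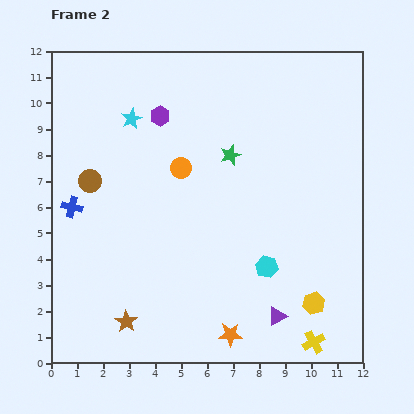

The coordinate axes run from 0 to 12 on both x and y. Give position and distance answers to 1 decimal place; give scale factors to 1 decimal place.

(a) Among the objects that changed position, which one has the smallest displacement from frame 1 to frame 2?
the cyan hexagon

(moved 0.7)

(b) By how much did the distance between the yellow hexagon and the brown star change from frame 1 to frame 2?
-2.2

Distance in frame 1: 9.4. Distance in frame 2: 7.2.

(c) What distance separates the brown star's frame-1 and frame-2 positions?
1.7

The brown star moved from (1.2, 1.3) to (2.9, 1.6), a distance of √(1.7² + 0.3²) ≈ 1.7.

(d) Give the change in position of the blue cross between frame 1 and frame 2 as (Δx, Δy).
(-3.4, 3.3)

The blue cross was at (4.2, 2.7) in frame 1 and (0.8, 6.0) in frame 2.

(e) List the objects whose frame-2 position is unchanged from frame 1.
none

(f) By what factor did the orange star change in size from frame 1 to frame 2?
1.3×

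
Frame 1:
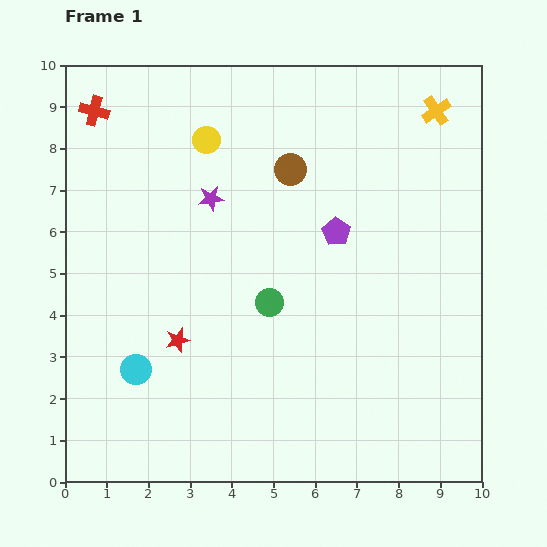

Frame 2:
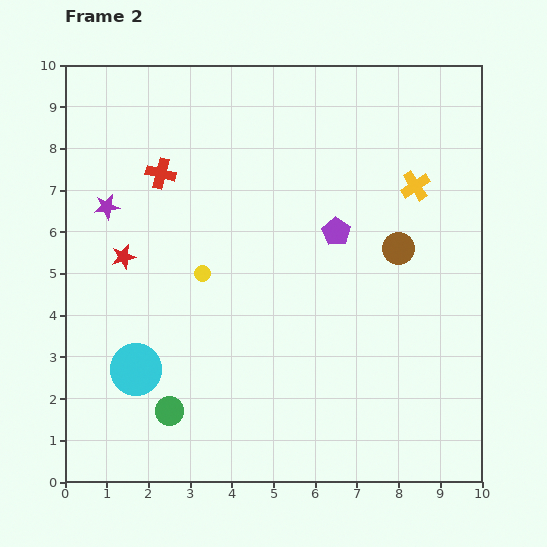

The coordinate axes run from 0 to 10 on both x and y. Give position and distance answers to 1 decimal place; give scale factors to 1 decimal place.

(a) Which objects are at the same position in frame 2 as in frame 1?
the purple pentagon, the cyan circle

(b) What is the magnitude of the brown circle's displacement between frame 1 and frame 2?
3.2

The brown circle moved from (5.4, 7.5) to (8.0, 5.6), a distance of √(2.6² + 1.9²) ≈ 3.2.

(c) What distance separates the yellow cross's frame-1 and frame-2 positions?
1.9

The yellow cross moved from (8.9, 8.9) to (8.4, 7.1), a distance of √(0.5² + 1.8²) ≈ 1.9.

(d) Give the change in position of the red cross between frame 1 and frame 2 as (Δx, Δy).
(1.6, -1.5)

The red cross was at (0.7, 8.9) in frame 1 and (2.3, 7.4) in frame 2.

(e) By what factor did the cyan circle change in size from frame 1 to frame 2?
1.7×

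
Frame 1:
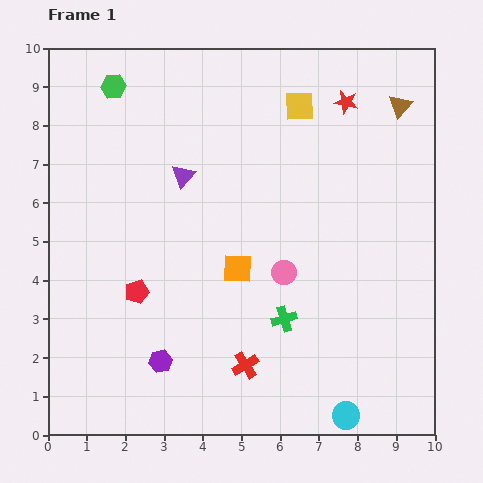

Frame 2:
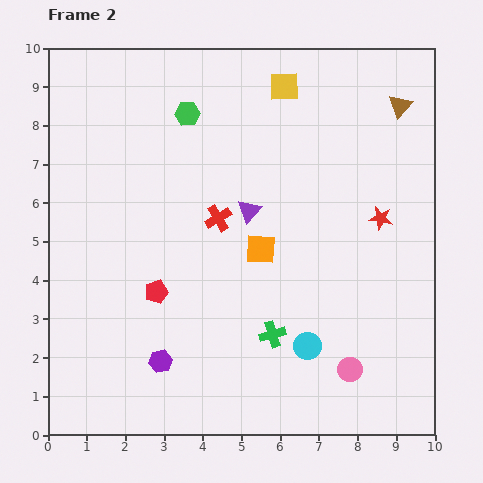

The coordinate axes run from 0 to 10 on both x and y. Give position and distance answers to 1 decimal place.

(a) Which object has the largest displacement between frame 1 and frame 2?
the red cross

(moved 3.9; next 3.1)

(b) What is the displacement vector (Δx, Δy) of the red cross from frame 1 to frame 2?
(-0.7, 3.8)

The red cross was at (5.1, 1.8) in frame 1 and (4.4, 5.6) in frame 2.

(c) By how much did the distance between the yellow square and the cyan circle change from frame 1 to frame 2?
-1.4

Distance in frame 1: 8.1. Distance in frame 2: 6.7.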